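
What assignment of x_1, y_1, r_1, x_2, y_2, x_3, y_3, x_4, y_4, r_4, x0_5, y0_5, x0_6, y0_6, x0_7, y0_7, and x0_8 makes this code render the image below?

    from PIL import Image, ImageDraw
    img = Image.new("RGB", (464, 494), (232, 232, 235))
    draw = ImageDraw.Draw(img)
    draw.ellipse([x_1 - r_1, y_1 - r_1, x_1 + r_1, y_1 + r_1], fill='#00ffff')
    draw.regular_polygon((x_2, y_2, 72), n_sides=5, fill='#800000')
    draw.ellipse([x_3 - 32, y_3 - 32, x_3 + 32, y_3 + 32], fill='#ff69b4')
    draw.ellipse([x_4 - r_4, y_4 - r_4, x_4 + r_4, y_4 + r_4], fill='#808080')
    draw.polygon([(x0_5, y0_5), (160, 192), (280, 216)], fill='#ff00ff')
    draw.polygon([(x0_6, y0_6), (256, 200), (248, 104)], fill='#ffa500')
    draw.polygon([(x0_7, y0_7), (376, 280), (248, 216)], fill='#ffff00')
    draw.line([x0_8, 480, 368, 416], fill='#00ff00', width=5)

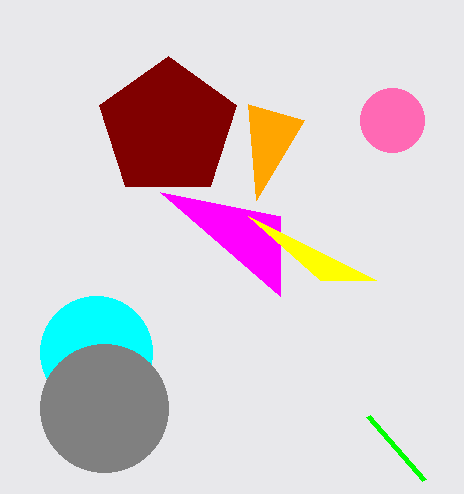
x_1 = 96; y_1 = 352; r_1 = 56; x_2 = 168; y_2 = 128; x_3 = 392; y_3 = 120; x_4 = 104; y_4 = 408; r_4 = 64; x0_5 = 280; y0_5 = 296; x0_6 = 304; y0_6 = 120; x0_7 = 320; y0_7 = 280; x0_8 = 424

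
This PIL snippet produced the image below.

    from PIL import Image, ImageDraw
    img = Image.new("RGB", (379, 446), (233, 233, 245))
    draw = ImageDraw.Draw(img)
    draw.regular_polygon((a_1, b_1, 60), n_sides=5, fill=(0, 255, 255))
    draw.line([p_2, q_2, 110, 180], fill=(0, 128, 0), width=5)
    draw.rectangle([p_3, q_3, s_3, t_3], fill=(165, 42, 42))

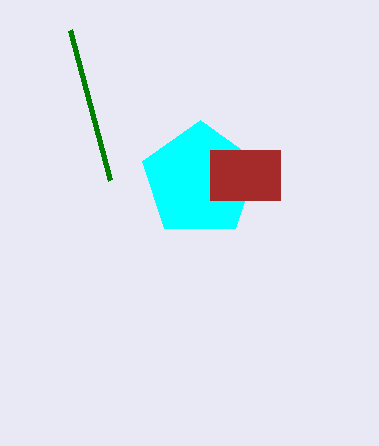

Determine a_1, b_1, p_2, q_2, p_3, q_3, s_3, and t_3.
a_1 = 200, b_1 = 180, p_2 = 70, q_2 = 30, p_3 = 210, q_3 = 150, s_3 = 280, t_3 = 200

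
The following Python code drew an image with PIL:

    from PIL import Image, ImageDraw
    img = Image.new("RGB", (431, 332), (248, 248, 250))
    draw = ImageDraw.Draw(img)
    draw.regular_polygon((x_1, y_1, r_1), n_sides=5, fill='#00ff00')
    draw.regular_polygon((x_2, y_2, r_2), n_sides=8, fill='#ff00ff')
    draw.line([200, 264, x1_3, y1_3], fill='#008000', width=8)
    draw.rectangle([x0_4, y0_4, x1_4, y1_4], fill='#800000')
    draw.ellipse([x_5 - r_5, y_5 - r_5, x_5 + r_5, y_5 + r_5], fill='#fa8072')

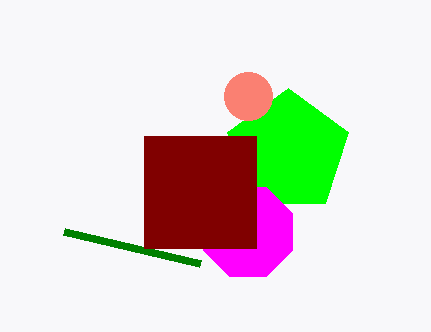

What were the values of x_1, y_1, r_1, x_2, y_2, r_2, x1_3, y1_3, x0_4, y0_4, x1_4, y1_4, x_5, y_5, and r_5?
x_1 = 288
y_1 = 152
r_1 = 64
x_2 = 248
y_2 = 232
r_2 = 48
x1_3 = 64
y1_3 = 232
x0_4 = 144
y0_4 = 136
x1_4 = 256
y1_4 = 248
x_5 = 248
y_5 = 96
r_5 = 24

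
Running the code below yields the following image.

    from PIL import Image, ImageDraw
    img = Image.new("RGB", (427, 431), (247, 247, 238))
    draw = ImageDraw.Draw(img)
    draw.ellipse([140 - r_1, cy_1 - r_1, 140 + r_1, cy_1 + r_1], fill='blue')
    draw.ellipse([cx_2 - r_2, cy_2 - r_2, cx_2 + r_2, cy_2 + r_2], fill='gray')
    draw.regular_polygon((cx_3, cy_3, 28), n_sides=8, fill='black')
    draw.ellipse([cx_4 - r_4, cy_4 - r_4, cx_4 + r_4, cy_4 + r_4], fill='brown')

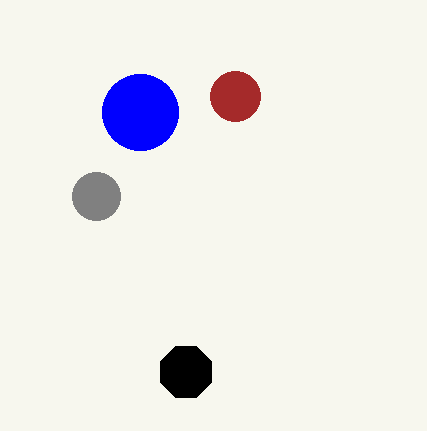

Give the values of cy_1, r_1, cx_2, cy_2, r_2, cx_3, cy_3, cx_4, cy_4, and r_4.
cy_1 = 112
r_1 = 38
cx_2 = 96
cy_2 = 196
r_2 = 24
cx_3 = 186
cy_3 = 372
cx_4 = 235
cy_4 = 96
r_4 = 25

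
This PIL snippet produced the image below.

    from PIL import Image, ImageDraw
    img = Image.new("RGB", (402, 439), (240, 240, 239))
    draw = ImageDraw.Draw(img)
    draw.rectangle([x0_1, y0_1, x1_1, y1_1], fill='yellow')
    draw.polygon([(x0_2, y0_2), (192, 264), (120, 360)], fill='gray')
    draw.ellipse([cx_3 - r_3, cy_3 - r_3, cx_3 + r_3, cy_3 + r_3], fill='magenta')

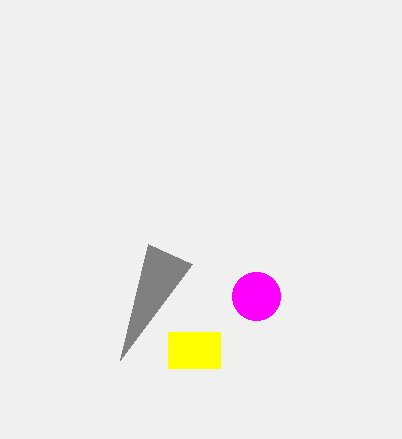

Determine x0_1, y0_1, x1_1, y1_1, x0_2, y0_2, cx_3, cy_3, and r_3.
x0_1 = 168; y0_1 = 332; x1_1 = 220; y1_1 = 368; x0_2 = 148; y0_2 = 244; cx_3 = 256; cy_3 = 296; r_3 = 24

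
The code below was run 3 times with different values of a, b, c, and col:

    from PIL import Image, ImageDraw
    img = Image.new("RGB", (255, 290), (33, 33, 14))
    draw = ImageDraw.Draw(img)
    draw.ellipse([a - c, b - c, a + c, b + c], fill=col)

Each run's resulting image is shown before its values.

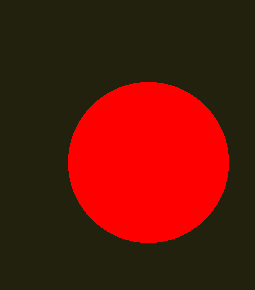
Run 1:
a = 148
b = 162
c = 80
col = 'red'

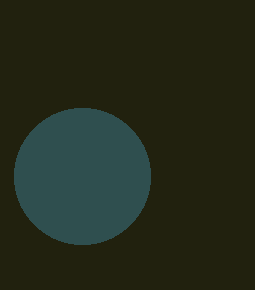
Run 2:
a = 82
b = 176
c = 68
col = 'darkslategray'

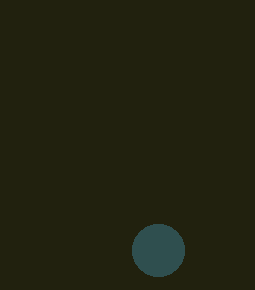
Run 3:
a = 158
b = 250
c = 26
col = 'darkslategray'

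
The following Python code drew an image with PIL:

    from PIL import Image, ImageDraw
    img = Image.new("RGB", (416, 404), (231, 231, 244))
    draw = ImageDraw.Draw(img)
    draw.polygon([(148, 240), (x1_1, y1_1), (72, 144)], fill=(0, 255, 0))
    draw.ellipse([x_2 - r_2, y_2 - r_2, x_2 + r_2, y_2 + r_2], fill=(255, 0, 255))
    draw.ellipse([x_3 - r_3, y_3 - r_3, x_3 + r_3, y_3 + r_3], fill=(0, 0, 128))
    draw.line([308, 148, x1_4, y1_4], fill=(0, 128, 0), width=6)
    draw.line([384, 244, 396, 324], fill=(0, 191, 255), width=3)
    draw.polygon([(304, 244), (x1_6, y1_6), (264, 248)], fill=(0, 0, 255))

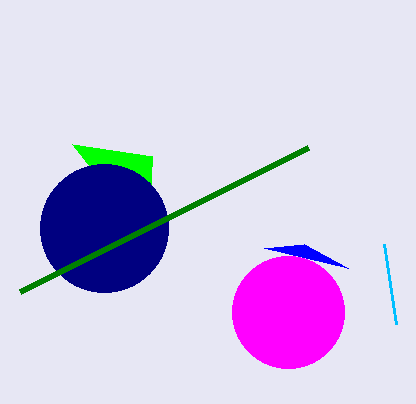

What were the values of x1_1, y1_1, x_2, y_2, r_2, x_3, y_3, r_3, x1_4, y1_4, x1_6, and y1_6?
x1_1 = 152, y1_1 = 156, x_2 = 288, y_2 = 312, r_2 = 56, x_3 = 104, y_3 = 228, r_3 = 64, x1_4 = 20, y1_4 = 292, x1_6 = 348, y1_6 = 268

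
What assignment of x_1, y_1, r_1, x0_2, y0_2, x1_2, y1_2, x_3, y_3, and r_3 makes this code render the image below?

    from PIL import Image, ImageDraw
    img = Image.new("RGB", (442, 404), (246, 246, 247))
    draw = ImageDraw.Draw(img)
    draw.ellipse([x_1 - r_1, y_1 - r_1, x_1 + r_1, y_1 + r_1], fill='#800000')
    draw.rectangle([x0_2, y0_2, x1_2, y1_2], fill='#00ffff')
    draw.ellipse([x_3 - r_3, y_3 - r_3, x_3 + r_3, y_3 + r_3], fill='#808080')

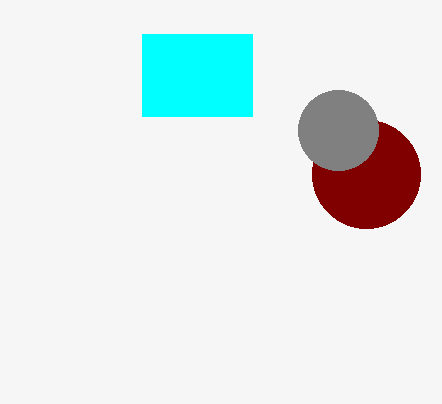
x_1 = 366
y_1 = 174
r_1 = 54
x0_2 = 142
y0_2 = 34
x1_2 = 252
y1_2 = 116
x_3 = 338
y_3 = 130
r_3 = 40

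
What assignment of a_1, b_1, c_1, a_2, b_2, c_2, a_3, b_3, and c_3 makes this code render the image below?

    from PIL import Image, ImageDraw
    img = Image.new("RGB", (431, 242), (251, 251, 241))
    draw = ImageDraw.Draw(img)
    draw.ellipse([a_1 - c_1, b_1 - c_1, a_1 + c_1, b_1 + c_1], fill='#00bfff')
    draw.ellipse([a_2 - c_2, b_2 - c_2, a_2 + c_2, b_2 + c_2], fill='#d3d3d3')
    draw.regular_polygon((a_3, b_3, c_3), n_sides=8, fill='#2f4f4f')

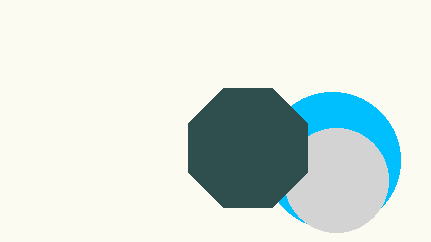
a_1 = 332; b_1 = 160; c_1 = 68; a_2 = 336; b_2 = 180; c_2 = 52; a_3 = 248; b_3 = 148; c_3 = 64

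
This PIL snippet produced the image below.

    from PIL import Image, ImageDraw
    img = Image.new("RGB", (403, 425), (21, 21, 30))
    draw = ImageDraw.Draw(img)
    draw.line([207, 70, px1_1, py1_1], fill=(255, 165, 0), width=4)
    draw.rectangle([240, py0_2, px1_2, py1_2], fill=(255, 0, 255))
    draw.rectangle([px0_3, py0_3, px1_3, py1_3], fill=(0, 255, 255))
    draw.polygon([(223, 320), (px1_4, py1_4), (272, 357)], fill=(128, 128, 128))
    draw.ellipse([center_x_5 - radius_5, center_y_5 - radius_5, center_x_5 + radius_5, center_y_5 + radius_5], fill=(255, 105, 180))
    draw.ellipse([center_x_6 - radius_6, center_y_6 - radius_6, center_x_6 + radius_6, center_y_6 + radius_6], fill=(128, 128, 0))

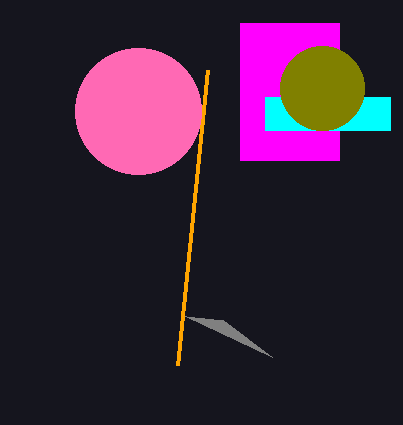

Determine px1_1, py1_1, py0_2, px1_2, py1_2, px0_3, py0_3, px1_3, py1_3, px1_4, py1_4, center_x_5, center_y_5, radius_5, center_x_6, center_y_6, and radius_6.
px1_1 = 177, py1_1 = 365, py0_2 = 23, px1_2 = 339, py1_2 = 160, px0_3 = 265, py0_3 = 97, px1_3 = 390, py1_3 = 130, px1_4 = 185, py1_4 = 316, center_x_5 = 138, center_y_5 = 111, radius_5 = 63, center_x_6 = 322, center_y_6 = 88, radius_6 = 42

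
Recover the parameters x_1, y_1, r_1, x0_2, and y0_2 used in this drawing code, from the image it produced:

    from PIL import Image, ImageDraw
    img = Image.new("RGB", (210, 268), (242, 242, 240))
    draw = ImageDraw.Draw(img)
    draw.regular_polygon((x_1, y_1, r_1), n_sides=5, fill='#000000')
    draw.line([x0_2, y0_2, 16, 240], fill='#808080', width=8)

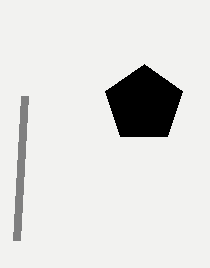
x_1 = 144
y_1 = 104
r_1 = 40
x0_2 = 24
y0_2 = 96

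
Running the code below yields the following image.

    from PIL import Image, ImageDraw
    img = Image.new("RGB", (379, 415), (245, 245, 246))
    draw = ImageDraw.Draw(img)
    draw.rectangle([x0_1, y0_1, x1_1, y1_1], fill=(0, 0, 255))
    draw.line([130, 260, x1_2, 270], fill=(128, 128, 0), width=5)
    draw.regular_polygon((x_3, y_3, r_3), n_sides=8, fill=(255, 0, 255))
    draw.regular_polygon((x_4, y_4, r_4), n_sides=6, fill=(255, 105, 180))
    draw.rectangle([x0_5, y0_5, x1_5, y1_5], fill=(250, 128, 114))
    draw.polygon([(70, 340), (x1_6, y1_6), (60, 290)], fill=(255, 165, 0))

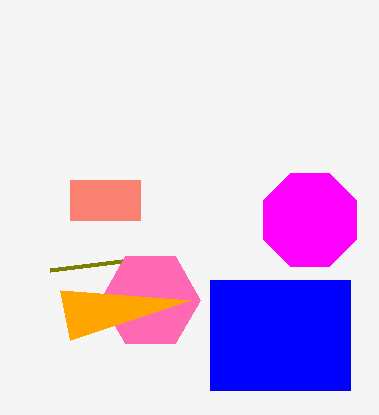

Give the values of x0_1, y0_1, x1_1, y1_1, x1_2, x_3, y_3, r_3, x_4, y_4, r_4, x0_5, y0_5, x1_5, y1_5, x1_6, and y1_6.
x0_1 = 210, y0_1 = 280, x1_1 = 350, y1_1 = 390, x1_2 = 50, x_3 = 310, y_3 = 220, r_3 = 50, x_4 = 150, y_4 = 300, r_4 = 50, x0_5 = 70, y0_5 = 180, x1_5 = 140, y1_5 = 220, x1_6 = 190, y1_6 = 300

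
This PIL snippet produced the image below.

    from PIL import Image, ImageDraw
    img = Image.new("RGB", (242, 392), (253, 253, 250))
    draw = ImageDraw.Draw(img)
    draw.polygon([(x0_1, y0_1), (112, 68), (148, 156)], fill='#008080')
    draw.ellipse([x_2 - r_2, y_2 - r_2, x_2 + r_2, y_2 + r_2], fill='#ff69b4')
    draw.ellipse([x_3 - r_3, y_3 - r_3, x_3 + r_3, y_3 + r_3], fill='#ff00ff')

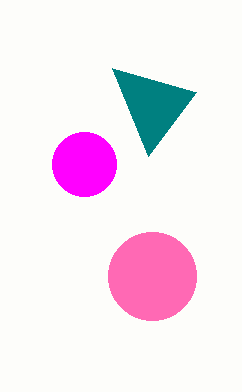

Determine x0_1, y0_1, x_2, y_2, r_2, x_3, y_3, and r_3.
x0_1 = 196
y0_1 = 92
x_2 = 152
y_2 = 276
r_2 = 44
x_3 = 84
y_3 = 164
r_3 = 32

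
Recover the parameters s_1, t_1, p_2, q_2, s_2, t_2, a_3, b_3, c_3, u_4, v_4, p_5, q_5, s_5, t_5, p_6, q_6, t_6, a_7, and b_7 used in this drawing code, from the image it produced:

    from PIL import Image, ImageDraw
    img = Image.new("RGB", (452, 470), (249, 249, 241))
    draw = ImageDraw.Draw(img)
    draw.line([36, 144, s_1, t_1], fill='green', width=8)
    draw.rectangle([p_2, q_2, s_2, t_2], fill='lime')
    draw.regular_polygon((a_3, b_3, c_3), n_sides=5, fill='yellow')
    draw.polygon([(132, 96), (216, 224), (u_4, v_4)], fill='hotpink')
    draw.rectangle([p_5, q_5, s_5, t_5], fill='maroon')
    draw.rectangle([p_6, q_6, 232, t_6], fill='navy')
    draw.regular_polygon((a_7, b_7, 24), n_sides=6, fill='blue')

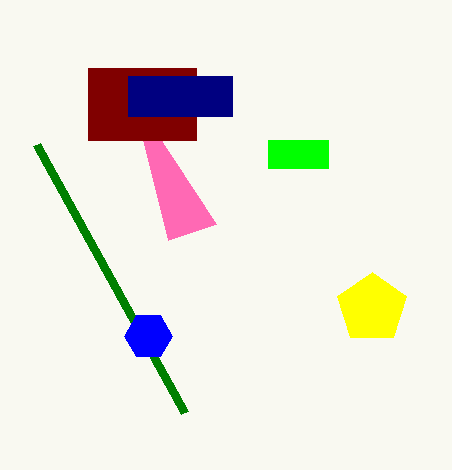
s_1 = 184, t_1 = 412, p_2 = 268, q_2 = 140, s_2 = 328, t_2 = 168, a_3 = 372, b_3 = 308, c_3 = 36, u_4 = 168, v_4 = 240, p_5 = 88, q_5 = 68, s_5 = 196, t_5 = 140, p_6 = 128, q_6 = 76, t_6 = 116, a_7 = 148, b_7 = 336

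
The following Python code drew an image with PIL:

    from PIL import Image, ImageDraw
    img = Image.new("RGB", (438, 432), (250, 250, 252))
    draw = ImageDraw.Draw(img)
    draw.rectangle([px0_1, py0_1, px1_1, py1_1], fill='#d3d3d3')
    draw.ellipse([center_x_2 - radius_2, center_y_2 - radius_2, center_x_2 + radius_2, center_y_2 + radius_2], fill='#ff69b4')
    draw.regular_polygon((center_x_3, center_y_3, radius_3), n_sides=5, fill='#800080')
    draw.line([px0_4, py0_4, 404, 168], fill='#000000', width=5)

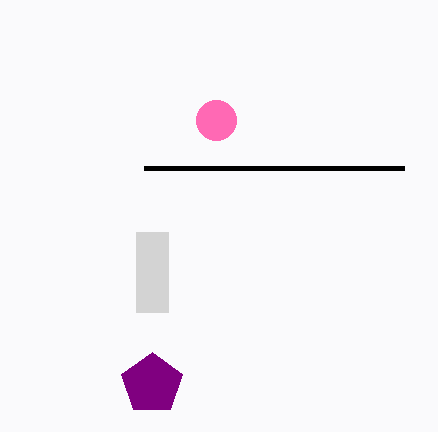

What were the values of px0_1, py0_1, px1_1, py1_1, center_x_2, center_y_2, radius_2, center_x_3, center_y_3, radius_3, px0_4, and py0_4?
px0_1 = 136
py0_1 = 232
px1_1 = 168
py1_1 = 312
center_x_2 = 216
center_y_2 = 120
radius_2 = 20
center_x_3 = 152
center_y_3 = 384
radius_3 = 32
px0_4 = 144
py0_4 = 168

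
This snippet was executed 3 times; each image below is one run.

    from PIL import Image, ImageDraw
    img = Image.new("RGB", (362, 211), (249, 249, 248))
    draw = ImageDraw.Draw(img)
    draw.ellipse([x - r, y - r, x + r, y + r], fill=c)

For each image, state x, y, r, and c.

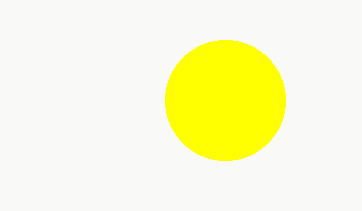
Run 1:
x = 225, y = 100, r = 60, c = 'yellow'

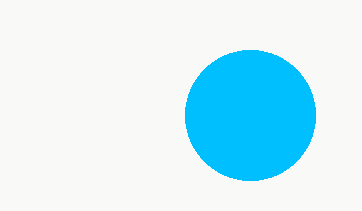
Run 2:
x = 250, y = 115, r = 65, c = 'deepskyblue'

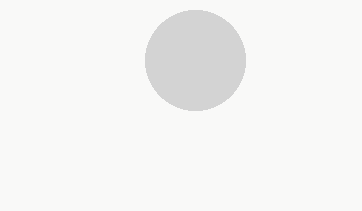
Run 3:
x = 195
y = 60
r = 50
c = 'lightgray'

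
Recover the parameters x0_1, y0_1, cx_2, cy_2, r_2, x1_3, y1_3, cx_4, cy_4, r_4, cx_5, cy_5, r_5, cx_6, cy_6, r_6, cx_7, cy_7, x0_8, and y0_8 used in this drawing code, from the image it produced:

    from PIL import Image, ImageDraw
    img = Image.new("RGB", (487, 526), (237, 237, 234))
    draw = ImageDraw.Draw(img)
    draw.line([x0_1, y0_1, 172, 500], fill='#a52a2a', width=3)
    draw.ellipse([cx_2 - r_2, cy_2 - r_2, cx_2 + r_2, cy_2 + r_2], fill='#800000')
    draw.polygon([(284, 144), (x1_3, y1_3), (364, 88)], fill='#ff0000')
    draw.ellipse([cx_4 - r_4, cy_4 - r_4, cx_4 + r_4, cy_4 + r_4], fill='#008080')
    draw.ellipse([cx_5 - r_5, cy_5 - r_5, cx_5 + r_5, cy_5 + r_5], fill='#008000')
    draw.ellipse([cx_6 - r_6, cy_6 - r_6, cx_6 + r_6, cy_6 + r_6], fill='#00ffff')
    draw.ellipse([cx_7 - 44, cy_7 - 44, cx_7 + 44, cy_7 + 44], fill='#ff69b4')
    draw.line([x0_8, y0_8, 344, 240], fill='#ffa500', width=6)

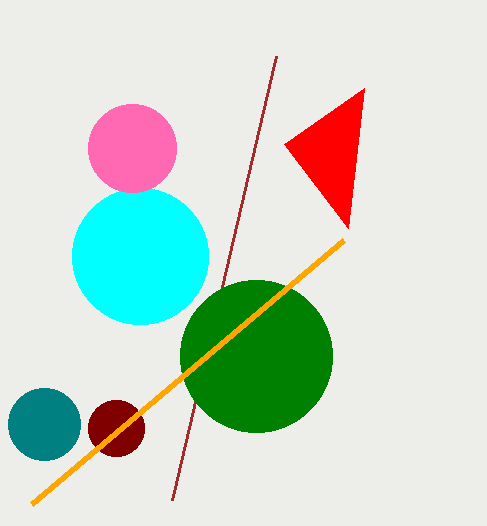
x0_1 = 276; y0_1 = 56; cx_2 = 116; cy_2 = 428; r_2 = 28; x1_3 = 348; y1_3 = 228; cx_4 = 44; cy_4 = 424; r_4 = 36; cx_5 = 256; cy_5 = 356; r_5 = 76; cx_6 = 140; cy_6 = 256; r_6 = 68; cx_7 = 132; cy_7 = 148; x0_8 = 32; y0_8 = 504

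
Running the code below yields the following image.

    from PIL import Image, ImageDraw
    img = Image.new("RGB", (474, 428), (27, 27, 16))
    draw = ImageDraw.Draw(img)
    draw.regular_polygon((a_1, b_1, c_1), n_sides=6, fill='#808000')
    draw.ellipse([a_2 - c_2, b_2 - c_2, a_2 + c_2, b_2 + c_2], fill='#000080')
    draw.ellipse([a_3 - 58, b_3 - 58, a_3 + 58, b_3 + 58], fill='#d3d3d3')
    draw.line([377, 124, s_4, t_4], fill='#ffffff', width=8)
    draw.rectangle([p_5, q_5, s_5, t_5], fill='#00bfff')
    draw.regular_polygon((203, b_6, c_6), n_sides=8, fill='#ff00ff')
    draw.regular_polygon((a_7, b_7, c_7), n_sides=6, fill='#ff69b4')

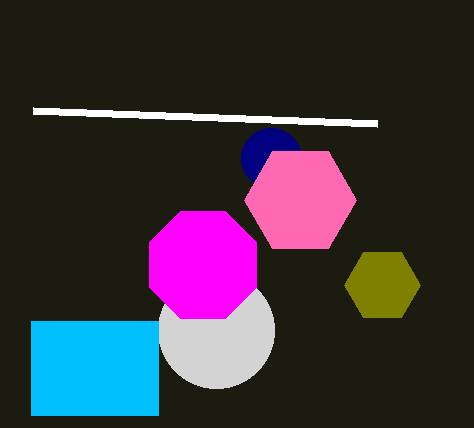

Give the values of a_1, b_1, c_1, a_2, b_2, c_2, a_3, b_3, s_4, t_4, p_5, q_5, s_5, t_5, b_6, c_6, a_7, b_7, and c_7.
a_1 = 382; b_1 = 285; c_1 = 38; a_2 = 271; b_2 = 158; c_2 = 30; a_3 = 216; b_3 = 330; s_4 = 33; t_4 = 111; p_5 = 31; q_5 = 321; s_5 = 158; t_5 = 415; b_6 = 265; c_6 = 58; a_7 = 300; b_7 = 200; c_7 = 56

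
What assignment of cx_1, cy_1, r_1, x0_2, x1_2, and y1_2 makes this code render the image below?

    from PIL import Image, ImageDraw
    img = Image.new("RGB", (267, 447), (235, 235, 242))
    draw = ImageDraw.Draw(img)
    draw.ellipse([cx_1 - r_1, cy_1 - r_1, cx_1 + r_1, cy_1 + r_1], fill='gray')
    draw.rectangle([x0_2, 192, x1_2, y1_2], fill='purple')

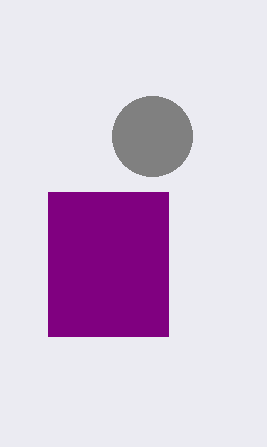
cx_1 = 152; cy_1 = 136; r_1 = 40; x0_2 = 48; x1_2 = 168; y1_2 = 336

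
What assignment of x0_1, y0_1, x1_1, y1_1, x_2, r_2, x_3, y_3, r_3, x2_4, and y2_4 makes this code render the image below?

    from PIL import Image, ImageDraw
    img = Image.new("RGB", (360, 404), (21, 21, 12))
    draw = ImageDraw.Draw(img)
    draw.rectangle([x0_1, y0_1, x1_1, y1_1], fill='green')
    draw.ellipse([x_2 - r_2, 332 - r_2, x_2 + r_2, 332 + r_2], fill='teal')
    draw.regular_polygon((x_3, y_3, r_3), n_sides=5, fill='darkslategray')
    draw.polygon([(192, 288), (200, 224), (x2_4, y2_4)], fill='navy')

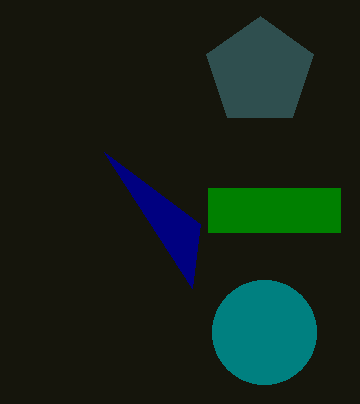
x0_1 = 208
y0_1 = 188
x1_1 = 340
y1_1 = 232
x_2 = 264
r_2 = 52
x_3 = 260
y_3 = 72
r_3 = 56
x2_4 = 104
y2_4 = 152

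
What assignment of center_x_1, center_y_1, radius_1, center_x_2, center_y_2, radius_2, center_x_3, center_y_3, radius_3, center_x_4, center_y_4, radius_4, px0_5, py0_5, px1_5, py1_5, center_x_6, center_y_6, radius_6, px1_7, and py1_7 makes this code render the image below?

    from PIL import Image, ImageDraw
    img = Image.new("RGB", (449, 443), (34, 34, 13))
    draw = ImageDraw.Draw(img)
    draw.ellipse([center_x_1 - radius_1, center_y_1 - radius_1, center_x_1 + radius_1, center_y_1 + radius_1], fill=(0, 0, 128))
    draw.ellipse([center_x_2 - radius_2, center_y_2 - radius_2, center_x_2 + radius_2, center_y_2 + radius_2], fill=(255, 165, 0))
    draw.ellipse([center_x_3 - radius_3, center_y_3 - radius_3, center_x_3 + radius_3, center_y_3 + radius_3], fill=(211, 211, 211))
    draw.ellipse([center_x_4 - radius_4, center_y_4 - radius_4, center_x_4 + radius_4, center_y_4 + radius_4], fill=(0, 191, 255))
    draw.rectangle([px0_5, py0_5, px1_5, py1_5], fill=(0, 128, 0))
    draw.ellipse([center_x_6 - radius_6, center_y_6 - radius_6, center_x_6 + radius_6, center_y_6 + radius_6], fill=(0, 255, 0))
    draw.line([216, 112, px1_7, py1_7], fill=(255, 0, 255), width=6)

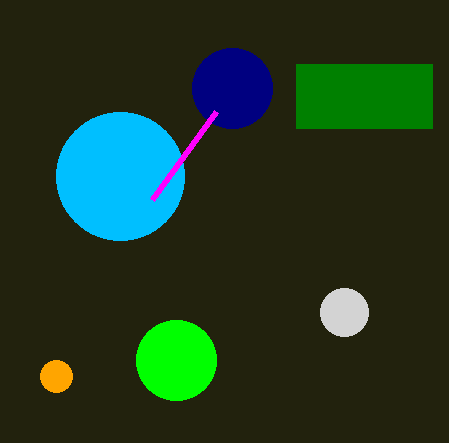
center_x_1 = 232; center_y_1 = 88; radius_1 = 40; center_x_2 = 56; center_y_2 = 376; radius_2 = 16; center_x_3 = 344; center_y_3 = 312; radius_3 = 24; center_x_4 = 120; center_y_4 = 176; radius_4 = 64; px0_5 = 296; py0_5 = 64; px1_5 = 432; py1_5 = 128; center_x_6 = 176; center_y_6 = 360; radius_6 = 40; px1_7 = 152; py1_7 = 200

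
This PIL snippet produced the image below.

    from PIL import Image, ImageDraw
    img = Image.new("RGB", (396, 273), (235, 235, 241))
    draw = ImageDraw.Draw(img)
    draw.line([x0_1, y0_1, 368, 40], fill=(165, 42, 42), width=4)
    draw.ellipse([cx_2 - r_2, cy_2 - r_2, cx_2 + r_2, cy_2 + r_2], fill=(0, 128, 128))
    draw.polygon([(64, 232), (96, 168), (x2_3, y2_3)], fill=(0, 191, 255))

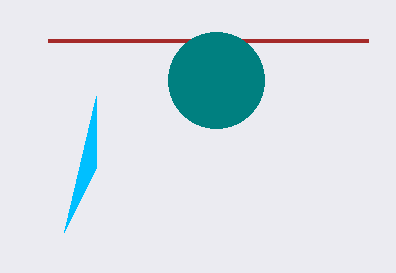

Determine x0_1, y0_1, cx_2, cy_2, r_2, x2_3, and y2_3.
x0_1 = 48; y0_1 = 40; cx_2 = 216; cy_2 = 80; r_2 = 48; x2_3 = 96; y2_3 = 96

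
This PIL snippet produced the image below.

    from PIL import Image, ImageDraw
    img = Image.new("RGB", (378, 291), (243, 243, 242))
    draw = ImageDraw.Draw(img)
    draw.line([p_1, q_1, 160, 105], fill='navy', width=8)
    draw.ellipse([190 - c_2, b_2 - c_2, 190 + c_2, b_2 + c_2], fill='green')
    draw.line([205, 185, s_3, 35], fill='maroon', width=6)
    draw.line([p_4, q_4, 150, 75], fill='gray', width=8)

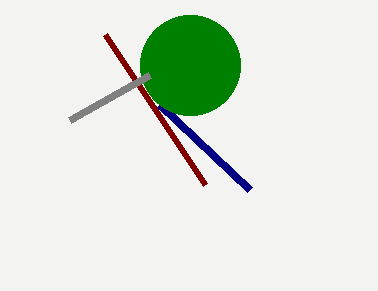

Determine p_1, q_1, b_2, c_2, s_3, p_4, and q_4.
p_1 = 250
q_1 = 190
b_2 = 65
c_2 = 50
s_3 = 105
p_4 = 70
q_4 = 120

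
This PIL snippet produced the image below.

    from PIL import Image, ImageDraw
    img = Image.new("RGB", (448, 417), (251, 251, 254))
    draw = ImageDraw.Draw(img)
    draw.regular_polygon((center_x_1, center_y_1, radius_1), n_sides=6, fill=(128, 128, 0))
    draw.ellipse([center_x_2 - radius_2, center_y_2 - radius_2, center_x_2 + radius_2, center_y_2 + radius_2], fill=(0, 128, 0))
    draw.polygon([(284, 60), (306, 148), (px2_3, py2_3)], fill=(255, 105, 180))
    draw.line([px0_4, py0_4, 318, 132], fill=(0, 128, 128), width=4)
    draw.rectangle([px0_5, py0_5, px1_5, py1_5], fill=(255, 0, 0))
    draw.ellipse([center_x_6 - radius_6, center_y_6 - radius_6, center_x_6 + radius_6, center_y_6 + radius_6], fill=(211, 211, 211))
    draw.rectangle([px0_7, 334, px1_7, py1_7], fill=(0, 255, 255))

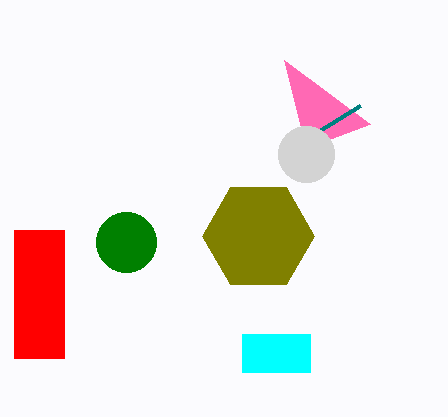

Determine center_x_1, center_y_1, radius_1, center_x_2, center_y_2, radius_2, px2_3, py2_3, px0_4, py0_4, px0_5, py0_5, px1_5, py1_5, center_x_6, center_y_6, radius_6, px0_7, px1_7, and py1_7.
center_x_1 = 258
center_y_1 = 236
radius_1 = 56
center_x_2 = 126
center_y_2 = 242
radius_2 = 30
px2_3 = 370
py2_3 = 124
px0_4 = 360
py0_4 = 106
px0_5 = 14
py0_5 = 230
px1_5 = 64
py1_5 = 358
center_x_6 = 306
center_y_6 = 154
radius_6 = 28
px0_7 = 242
px1_7 = 310
py1_7 = 372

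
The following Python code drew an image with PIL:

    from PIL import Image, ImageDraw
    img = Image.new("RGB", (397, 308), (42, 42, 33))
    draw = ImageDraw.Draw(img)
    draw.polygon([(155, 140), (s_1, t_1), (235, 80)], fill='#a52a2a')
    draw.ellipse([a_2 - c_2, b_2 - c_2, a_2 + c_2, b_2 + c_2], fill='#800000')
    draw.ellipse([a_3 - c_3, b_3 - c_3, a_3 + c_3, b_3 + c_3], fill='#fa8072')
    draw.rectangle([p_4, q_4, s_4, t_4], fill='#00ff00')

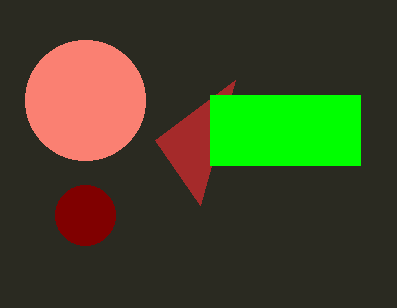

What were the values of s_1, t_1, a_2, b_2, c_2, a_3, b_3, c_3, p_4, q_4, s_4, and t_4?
s_1 = 200
t_1 = 205
a_2 = 85
b_2 = 215
c_2 = 30
a_3 = 85
b_3 = 100
c_3 = 60
p_4 = 210
q_4 = 95
s_4 = 360
t_4 = 165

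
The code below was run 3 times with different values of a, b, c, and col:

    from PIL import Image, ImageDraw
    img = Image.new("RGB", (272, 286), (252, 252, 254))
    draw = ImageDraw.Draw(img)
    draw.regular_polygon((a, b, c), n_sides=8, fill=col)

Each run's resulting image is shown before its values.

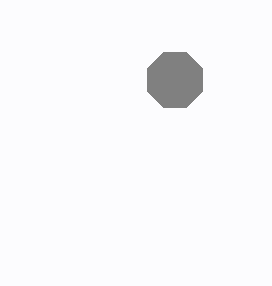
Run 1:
a = 175
b = 80
c = 30
col = 'gray'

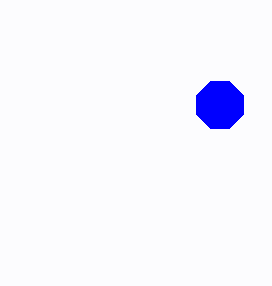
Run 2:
a = 220, b = 105, c = 25, col = 'blue'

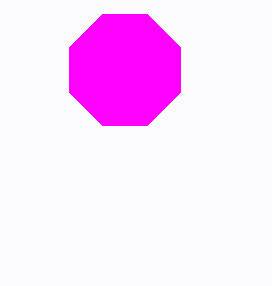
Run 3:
a = 125, b = 70, c = 60, col = 'magenta'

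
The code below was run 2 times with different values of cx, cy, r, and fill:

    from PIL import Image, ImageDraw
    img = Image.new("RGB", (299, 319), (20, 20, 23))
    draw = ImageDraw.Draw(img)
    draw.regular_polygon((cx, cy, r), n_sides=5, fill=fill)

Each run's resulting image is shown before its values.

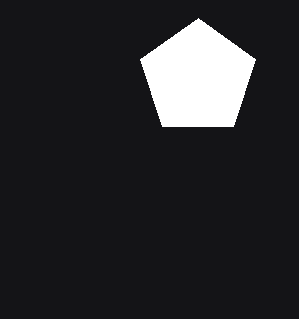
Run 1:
cx = 198
cy = 78
r = 60
fill = 'white'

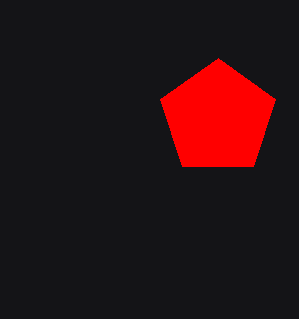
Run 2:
cx = 218, cy = 118, r = 60, fill = 'red'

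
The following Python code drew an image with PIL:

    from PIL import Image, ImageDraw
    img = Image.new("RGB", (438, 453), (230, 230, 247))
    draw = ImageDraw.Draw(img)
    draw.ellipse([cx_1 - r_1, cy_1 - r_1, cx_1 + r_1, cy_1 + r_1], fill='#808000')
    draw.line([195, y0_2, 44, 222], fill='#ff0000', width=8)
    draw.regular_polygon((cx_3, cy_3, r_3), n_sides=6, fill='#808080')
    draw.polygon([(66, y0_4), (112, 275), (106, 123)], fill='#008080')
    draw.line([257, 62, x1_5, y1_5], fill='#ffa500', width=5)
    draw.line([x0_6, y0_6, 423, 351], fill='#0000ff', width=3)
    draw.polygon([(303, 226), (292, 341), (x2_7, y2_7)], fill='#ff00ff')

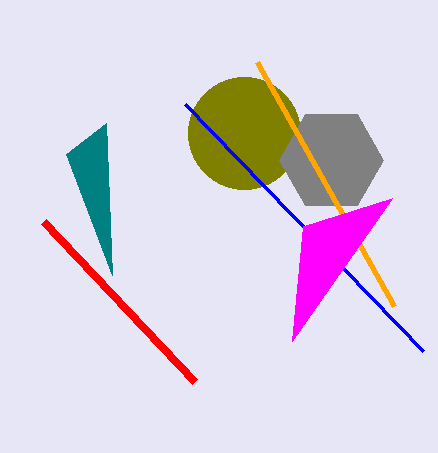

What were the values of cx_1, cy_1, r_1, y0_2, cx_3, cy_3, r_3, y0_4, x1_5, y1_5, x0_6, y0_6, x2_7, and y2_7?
cx_1 = 244; cy_1 = 133; r_1 = 56; y0_2 = 382; cx_3 = 331; cy_3 = 160; r_3 = 52; y0_4 = 154; x1_5 = 394; y1_5 = 306; x0_6 = 185; y0_6 = 104; x2_7 = 392; y2_7 = 198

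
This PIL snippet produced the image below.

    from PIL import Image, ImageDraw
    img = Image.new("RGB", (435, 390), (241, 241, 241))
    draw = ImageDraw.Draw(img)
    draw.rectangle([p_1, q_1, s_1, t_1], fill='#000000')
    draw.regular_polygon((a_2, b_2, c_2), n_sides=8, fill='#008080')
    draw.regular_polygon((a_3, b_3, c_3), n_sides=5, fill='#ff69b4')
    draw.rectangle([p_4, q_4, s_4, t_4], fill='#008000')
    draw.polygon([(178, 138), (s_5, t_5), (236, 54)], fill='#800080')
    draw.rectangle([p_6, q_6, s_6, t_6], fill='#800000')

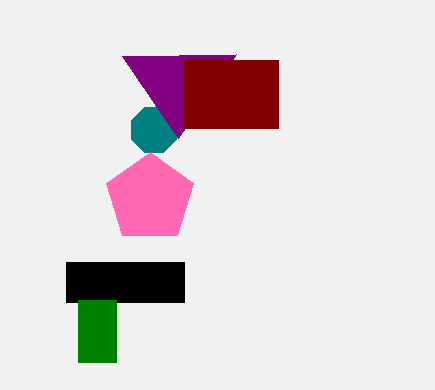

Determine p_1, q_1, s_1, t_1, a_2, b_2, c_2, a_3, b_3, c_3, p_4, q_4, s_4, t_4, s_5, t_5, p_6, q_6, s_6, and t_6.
p_1 = 66
q_1 = 262
s_1 = 184
t_1 = 302
a_2 = 154
b_2 = 130
c_2 = 24
a_3 = 150
b_3 = 198
c_3 = 46
p_4 = 78
q_4 = 300
s_4 = 116
t_4 = 362
s_5 = 122
t_5 = 56
p_6 = 184
q_6 = 60
s_6 = 278
t_6 = 128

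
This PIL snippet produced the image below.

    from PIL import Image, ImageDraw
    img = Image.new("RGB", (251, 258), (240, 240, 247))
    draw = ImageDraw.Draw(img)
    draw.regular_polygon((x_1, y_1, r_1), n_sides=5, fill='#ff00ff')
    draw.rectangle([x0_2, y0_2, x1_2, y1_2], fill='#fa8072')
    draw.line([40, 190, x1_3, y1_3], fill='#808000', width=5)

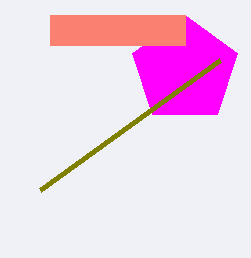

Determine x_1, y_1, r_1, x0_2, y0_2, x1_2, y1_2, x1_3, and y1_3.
x_1 = 185, y_1 = 70, r_1 = 55, x0_2 = 50, y0_2 = 15, x1_2 = 185, y1_2 = 45, x1_3 = 220, y1_3 = 60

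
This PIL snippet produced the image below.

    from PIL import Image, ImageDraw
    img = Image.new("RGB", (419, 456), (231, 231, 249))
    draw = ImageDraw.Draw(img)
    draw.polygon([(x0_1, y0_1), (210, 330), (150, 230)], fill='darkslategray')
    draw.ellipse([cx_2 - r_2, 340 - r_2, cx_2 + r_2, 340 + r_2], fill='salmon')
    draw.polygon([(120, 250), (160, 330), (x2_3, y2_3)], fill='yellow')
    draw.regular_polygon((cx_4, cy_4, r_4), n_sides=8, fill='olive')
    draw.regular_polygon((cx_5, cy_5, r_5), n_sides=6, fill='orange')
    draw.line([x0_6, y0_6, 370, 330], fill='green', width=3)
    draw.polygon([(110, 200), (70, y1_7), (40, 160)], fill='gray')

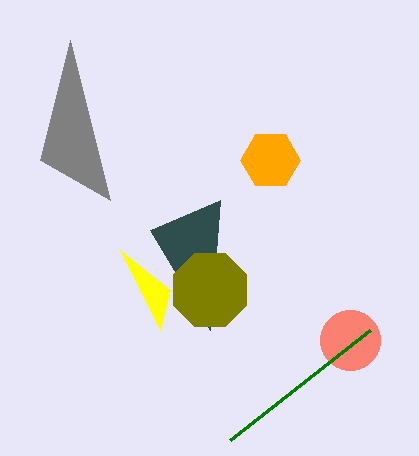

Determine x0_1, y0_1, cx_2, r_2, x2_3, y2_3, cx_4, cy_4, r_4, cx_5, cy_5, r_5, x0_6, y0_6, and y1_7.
x0_1 = 220; y0_1 = 200; cx_2 = 350; r_2 = 30; x2_3 = 170; y2_3 = 290; cx_4 = 210; cy_4 = 290; r_4 = 40; cx_5 = 270; cy_5 = 160; r_5 = 30; x0_6 = 230; y0_6 = 440; y1_7 = 40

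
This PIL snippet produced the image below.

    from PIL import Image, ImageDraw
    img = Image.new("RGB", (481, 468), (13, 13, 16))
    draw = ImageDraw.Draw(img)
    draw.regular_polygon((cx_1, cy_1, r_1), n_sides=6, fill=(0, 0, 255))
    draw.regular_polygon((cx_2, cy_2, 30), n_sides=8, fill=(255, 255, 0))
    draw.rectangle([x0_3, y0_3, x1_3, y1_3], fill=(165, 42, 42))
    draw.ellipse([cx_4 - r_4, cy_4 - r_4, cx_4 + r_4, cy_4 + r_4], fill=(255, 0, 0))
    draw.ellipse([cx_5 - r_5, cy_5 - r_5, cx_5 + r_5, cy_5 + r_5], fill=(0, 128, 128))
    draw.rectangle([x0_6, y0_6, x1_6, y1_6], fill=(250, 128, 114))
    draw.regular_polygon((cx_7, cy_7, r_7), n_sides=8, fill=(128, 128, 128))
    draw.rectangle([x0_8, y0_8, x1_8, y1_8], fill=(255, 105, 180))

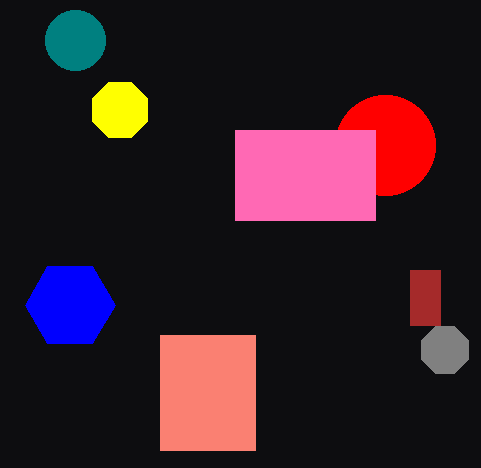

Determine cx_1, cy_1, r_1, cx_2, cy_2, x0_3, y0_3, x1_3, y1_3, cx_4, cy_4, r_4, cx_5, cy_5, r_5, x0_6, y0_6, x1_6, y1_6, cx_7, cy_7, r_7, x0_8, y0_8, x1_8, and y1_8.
cx_1 = 70
cy_1 = 305
r_1 = 45
cx_2 = 120
cy_2 = 110
x0_3 = 410
y0_3 = 270
x1_3 = 440
y1_3 = 325
cx_4 = 385
cy_4 = 145
r_4 = 50
cx_5 = 75
cy_5 = 40
r_5 = 30
x0_6 = 160
y0_6 = 335
x1_6 = 255
y1_6 = 450
cx_7 = 445
cy_7 = 350
r_7 = 25
x0_8 = 235
y0_8 = 130
x1_8 = 375
y1_8 = 220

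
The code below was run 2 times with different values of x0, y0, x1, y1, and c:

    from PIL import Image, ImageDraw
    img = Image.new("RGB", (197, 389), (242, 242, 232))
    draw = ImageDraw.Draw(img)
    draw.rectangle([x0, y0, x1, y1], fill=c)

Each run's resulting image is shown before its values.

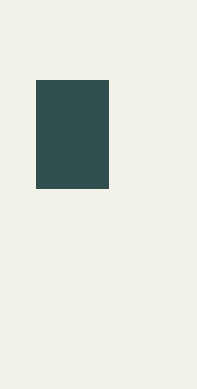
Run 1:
x0 = 36; y0 = 80; x1 = 108; y1 = 188; c = 'darkslategray'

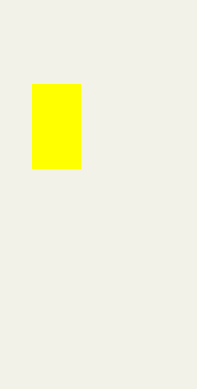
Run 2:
x0 = 32, y0 = 84, x1 = 80, y1 = 168, c = 'yellow'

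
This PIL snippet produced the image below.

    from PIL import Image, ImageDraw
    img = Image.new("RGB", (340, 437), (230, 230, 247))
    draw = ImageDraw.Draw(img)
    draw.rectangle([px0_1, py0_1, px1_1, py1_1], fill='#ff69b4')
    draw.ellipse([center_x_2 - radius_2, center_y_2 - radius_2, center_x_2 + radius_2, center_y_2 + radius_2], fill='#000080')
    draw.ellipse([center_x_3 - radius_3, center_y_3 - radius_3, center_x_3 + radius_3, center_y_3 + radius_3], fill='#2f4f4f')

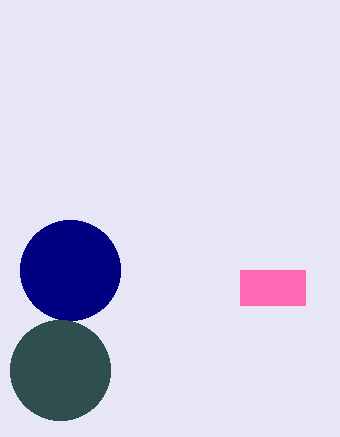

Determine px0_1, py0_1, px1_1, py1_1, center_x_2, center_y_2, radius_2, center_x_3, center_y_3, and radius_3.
px0_1 = 240; py0_1 = 270; px1_1 = 305; py1_1 = 305; center_x_2 = 70; center_y_2 = 270; radius_2 = 50; center_x_3 = 60; center_y_3 = 370; radius_3 = 50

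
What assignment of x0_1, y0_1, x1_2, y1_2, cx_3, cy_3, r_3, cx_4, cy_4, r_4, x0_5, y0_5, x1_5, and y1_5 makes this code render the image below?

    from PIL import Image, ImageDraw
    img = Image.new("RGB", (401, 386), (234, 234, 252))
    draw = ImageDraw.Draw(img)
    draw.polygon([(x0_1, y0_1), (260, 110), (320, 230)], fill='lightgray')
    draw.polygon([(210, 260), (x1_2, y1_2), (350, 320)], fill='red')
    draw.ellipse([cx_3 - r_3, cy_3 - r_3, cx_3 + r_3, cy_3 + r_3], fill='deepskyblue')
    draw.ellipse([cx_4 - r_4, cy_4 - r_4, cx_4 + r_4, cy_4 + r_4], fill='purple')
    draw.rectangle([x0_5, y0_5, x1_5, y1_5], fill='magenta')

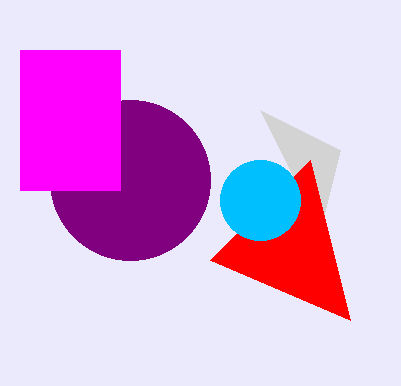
x0_1 = 340
y0_1 = 150
x1_2 = 310
y1_2 = 160
cx_3 = 260
cy_3 = 200
r_3 = 40
cx_4 = 130
cy_4 = 180
r_4 = 80
x0_5 = 20
y0_5 = 50
x1_5 = 120
y1_5 = 190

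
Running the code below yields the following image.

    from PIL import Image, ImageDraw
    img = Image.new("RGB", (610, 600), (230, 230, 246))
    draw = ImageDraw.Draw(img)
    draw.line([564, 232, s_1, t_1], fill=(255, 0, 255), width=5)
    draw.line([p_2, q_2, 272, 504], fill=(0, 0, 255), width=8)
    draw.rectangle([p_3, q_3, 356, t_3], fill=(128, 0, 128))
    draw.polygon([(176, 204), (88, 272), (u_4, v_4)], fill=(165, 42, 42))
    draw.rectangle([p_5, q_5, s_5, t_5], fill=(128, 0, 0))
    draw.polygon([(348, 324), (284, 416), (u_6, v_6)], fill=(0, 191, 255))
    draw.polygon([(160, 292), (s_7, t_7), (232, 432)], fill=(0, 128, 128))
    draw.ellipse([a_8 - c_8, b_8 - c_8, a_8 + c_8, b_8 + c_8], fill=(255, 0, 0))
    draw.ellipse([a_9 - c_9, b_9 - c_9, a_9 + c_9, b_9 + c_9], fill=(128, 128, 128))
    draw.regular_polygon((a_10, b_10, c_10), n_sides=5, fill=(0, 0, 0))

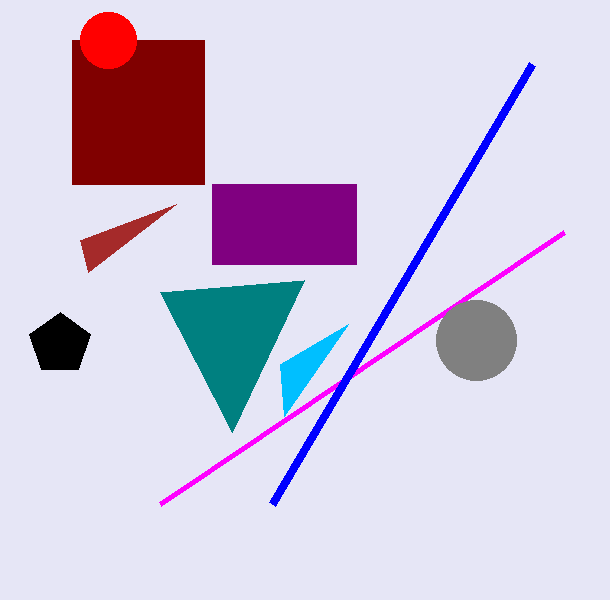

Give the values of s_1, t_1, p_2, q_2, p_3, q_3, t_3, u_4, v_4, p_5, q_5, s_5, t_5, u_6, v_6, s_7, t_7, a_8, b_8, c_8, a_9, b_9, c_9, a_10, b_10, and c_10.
s_1 = 160, t_1 = 504, p_2 = 532, q_2 = 64, p_3 = 212, q_3 = 184, t_3 = 264, u_4 = 80, v_4 = 240, p_5 = 72, q_5 = 40, s_5 = 204, t_5 = 184, u_6 = 280, v_6 = 364, s_7 = 304, t_7 = 280, a_8 = 108, b_8 = 40, c_8 = 28, a_9 = 476, b_9 = 340, c_9 = 40, a_10 = 60, b_10 = 344, c_10 = 32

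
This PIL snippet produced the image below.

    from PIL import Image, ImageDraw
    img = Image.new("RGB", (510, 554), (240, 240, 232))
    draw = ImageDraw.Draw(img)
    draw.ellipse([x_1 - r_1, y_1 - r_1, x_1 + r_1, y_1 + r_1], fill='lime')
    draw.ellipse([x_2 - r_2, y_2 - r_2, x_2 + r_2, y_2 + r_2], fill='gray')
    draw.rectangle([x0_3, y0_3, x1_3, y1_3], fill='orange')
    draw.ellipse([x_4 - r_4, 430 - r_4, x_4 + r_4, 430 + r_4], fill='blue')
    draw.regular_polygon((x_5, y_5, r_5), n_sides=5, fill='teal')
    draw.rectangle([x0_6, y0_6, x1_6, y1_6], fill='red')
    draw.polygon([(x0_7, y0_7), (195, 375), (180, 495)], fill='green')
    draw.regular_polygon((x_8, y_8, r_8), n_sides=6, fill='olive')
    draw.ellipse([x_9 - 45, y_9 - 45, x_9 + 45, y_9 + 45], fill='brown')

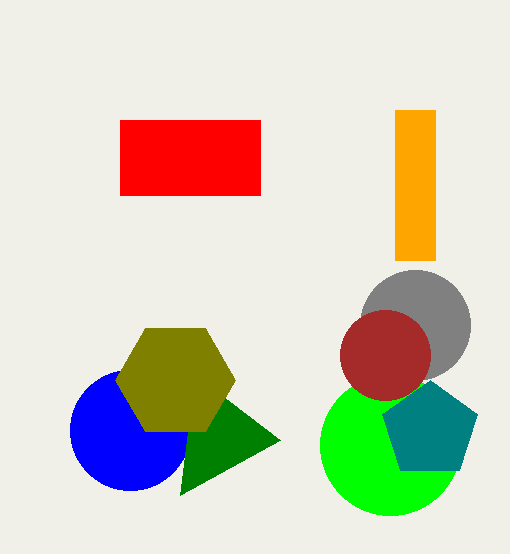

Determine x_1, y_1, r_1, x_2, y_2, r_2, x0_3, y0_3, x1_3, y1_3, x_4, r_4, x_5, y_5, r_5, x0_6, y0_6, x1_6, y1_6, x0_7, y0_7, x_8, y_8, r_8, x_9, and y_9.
x_1 = 390; y_1 = 445; r_1 = 70; x_2 = 415; y_2 = 325; r_2 = 55; x0_3 = 395; y0_3 = 110; x1_3 = 435; y1_3 = 260; x_4 = 130; r_4 = 60; x_5 = 430; y_5 = 430; r_5 = 50; x0_6 = 120; y0_6 = 120; x1_6 = 260; y1_6 = 195; x0_7 = 280; y0_7 = 440; x_8 = 175; y_8 = 380; r_8 = 60; x_9 = 385; y_9 = 355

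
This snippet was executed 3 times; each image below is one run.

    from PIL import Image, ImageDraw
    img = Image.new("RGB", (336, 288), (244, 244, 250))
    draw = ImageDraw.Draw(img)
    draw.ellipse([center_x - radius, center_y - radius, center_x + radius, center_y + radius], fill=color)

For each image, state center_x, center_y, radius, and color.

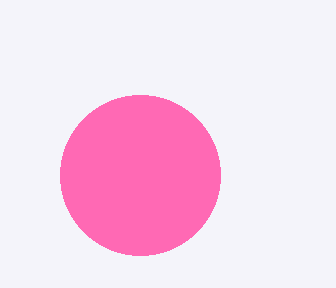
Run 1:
center_x = 140; center_y = 175; radius = 80; color = 'hotpink'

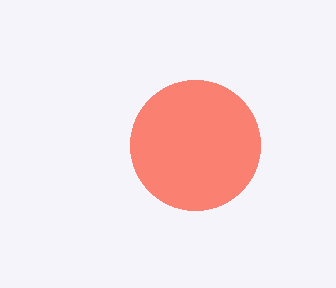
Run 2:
center_x = 195
center_y = 145
radius = 65
color = 'salmon'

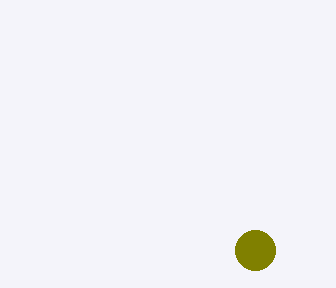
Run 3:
center_x = 255, center_y = 250, radius = 20, color = 'olive'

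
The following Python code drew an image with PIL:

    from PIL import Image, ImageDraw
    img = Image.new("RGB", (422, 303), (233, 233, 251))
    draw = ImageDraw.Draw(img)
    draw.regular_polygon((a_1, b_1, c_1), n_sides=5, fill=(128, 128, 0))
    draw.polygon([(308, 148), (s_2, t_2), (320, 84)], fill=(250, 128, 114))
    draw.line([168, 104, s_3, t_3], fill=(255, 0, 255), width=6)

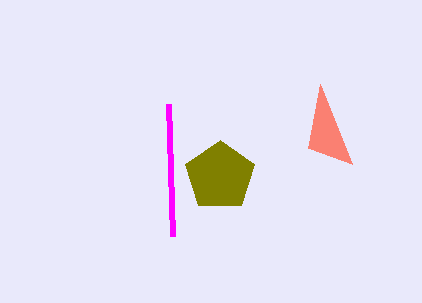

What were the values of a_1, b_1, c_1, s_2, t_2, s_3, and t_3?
a_1 = 220, b_1 = 176, c_1 = 36, s_2 = 352, t_2 = 164, s_3 = 172, t_3 = 236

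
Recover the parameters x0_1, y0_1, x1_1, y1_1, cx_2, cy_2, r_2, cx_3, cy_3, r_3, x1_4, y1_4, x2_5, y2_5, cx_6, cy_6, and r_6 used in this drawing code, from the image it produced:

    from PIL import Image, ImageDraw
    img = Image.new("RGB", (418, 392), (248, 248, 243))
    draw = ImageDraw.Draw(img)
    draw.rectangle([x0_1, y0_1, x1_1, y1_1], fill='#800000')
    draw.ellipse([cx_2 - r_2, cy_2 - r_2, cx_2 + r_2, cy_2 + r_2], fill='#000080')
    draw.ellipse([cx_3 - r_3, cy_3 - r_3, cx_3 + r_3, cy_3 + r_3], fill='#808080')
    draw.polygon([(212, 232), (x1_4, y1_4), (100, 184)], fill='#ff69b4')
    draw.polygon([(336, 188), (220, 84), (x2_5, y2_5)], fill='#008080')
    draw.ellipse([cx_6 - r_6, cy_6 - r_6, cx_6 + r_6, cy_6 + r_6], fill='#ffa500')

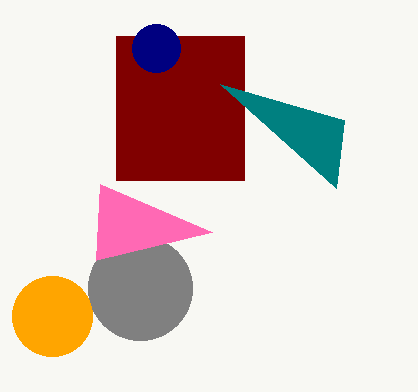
x0_1 = 116
y0_1 = 36
x1_1 = 244
y1_1 = 180
cx_2 = 156
cy_2 = 48
r_2 = 24
cx_3 = 140
cy_3 = 288
r_3 = 52
x1_4 = 96
y1_4 = 260
x2_5 = 344
y2_5 = 120
cx_6 = 52
cy_6 = 316
r_6 = 40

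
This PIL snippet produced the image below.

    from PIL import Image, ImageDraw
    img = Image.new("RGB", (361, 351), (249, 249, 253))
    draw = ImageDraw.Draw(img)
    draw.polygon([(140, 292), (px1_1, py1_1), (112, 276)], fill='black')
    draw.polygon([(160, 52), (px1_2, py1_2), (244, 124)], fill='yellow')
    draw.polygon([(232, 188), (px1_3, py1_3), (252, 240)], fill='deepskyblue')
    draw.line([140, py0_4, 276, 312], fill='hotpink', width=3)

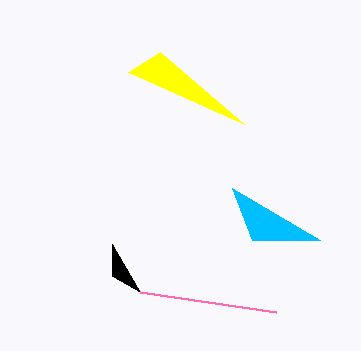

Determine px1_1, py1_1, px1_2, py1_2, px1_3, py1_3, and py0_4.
px1_1 = 112, py1_1 = 244, px1_2 = 128, py1_2 = 72, px1_3 = 320, py1_3 = 240, py0_4 = 292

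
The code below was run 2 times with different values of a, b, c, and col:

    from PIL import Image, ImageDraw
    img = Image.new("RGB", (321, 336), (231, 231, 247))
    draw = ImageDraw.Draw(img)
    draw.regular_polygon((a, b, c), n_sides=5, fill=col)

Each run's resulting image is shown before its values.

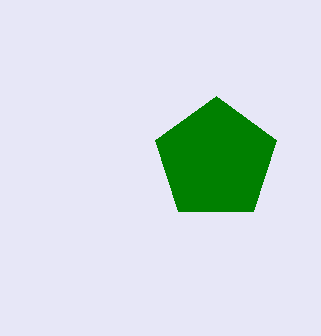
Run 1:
a = 216; b = 160; c = 64; col = 'green'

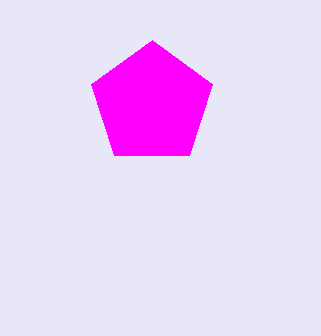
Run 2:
a = 152; b = 104; c = 64; col = 'magenta'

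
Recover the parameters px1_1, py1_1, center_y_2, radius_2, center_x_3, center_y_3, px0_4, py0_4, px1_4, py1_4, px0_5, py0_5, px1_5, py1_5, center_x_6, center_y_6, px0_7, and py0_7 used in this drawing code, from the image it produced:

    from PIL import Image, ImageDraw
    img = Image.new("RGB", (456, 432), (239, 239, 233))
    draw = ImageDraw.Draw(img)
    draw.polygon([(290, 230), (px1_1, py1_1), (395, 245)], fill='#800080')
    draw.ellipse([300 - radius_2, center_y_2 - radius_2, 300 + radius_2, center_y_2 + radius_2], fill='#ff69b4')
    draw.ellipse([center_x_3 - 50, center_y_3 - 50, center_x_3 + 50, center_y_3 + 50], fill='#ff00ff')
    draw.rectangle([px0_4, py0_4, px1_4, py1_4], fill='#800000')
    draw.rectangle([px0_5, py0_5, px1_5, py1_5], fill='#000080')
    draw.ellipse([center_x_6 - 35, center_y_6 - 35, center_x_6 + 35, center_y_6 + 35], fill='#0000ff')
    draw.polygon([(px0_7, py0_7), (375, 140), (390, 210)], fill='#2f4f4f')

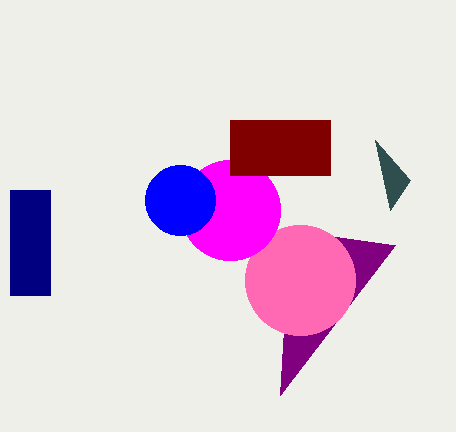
px1_1 = 280; py1_1 = 395; center_y_2 = 280; radius_2 = 55; center_x_3 = 230; center_y_3 = 210; px0_4 = 230; py0_4 = 120; px1_4 = 330; py1_4 = 175; px0_5 = 10; py0_5 = 190; px1_5 = 50; py1_5 = 295; center_x_6 = 180; center_y_6 = 200; px0_7 = 410; py0_7 = 180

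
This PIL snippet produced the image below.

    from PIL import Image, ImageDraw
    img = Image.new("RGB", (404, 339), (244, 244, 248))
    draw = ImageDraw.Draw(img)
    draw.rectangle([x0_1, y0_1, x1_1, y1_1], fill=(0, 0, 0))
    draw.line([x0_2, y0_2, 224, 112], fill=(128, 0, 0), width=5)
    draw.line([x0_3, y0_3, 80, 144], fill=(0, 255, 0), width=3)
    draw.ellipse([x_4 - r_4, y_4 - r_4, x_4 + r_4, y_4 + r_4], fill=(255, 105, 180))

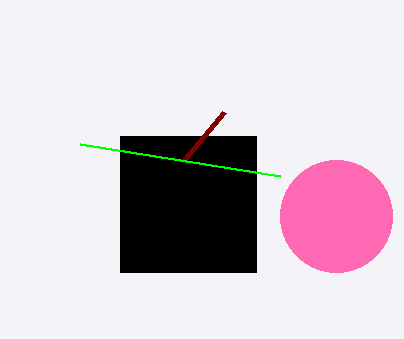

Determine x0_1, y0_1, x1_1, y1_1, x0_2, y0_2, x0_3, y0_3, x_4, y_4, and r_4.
x0_1 = 120, y0_1 = 136, x1_1 = 256, y1_1 = 272, x0_2 = 184, y0_2 = 160, x0_3 = 280, y0_3 = 176, x_4 = 336, y_4 = 216, r_4 = 56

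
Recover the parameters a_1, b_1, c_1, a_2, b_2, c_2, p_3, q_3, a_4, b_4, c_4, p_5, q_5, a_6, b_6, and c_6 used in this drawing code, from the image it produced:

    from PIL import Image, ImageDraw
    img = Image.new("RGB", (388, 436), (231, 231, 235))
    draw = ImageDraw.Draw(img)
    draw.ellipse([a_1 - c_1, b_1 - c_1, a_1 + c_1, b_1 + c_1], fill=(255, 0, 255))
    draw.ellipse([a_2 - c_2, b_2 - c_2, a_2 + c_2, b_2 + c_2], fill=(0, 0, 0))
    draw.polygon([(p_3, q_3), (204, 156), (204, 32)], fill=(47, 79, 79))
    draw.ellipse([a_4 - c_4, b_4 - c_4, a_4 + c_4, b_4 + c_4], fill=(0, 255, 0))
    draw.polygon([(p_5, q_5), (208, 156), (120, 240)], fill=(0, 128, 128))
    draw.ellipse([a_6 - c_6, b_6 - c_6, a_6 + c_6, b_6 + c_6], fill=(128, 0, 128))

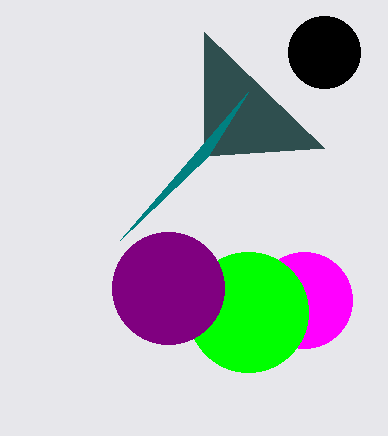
a_1 = 304, b_1 = 300, c_1 = 48, a_2 = 324, b_2 = 52, c_2 = 36, p_3 = 324, q_3 = 148, a_4 = 248, b_4 = 312, c_4 = 60, p_5 = 248, q_5 = 92, a_6 = 168, b_6 = 288, c_6 = 56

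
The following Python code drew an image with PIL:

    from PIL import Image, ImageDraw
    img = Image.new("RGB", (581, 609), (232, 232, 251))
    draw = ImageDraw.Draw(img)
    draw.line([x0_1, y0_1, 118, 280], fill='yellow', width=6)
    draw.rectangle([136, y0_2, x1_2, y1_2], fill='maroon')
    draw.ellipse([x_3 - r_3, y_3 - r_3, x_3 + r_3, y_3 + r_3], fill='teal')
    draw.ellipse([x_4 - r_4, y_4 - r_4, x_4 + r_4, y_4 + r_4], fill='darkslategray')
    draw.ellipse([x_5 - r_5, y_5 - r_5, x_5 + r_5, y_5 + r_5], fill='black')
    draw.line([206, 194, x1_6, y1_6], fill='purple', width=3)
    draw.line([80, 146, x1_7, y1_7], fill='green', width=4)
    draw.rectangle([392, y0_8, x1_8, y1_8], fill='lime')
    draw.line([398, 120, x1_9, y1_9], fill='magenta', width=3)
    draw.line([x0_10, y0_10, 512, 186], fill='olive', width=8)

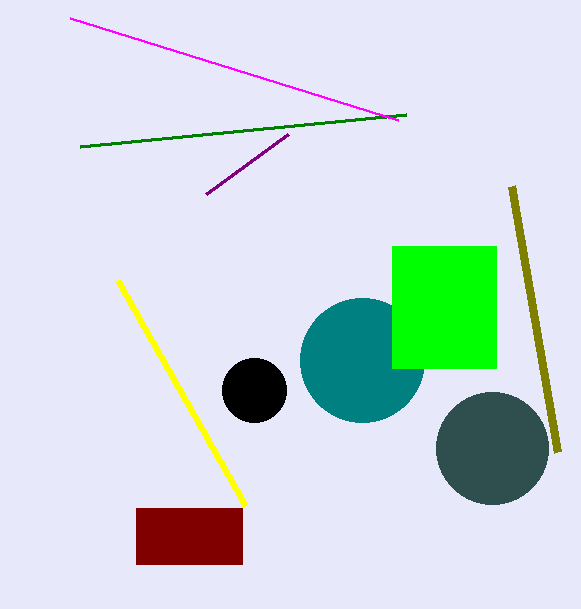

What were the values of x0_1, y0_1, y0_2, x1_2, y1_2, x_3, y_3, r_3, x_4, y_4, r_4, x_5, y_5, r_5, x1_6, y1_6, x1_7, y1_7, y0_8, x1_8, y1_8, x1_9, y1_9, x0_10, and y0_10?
x0_1 = 246, y0_1 = 506, y0_2 = 508, x1_2 = 242, y1_2 = 564, x_3 = 362, y_3 = 360, r_3 = 62, x_4 = 492, y_4 = 448, r_4 = 56, x_5 = 254, y_5 = 390, r_5 = 32, x1_6 = 288, y1_6 = 134, x1_7 = 406, y1_7 = 114, y0_8 = 246, x1_8 = 496, y1_8 = 368, x1_9 = 70, y1_9 = 18, x0_10 = 558, y0_10 = 452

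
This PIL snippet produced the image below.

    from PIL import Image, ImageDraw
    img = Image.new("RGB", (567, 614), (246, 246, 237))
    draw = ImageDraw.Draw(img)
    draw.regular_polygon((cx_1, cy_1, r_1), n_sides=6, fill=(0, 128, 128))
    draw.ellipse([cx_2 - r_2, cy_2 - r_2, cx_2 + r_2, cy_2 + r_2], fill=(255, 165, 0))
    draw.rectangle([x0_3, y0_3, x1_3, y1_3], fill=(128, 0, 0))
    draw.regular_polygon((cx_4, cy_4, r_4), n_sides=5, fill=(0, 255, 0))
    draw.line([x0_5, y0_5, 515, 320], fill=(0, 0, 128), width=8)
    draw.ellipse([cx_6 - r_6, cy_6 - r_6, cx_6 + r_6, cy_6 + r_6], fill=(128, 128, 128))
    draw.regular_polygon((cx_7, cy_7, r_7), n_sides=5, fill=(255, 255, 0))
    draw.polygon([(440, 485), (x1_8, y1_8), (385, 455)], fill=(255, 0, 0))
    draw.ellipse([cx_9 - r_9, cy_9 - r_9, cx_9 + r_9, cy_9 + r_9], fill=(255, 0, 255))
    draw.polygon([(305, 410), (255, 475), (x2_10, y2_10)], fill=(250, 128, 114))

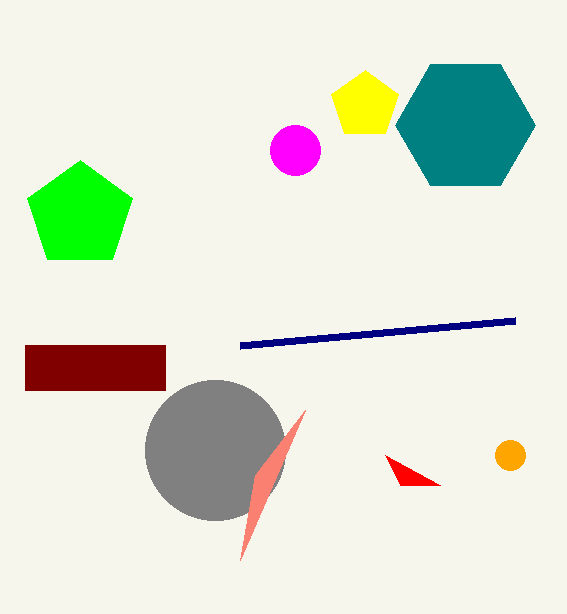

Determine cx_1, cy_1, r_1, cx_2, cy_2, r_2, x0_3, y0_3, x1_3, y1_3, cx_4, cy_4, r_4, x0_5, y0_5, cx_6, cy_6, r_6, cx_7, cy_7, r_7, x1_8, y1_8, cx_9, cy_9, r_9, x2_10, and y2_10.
cx_1 = 465; cy_1 = 125; r_1 = 70; cx_2 = 510; cy_2 = 455; r_2 = 15; x0_3 = 25; y0_3 = 345; x1_3 = 165; y1_3 = 390; cx_4 = 80; cy_4 = 215; r_4 = 55; x0_5 = 240; y0_5 = 345; cx_6 = 215; cy_6 = 450; r_6 = 70; cx_7 = 365; cy_7 = 105; r_7 = 35; x1_8 = 400; y1_8 = 485; cx_9 = 295; cy_9 = 150; r_9 = 25; x2_10 = 240; y2_10 = 560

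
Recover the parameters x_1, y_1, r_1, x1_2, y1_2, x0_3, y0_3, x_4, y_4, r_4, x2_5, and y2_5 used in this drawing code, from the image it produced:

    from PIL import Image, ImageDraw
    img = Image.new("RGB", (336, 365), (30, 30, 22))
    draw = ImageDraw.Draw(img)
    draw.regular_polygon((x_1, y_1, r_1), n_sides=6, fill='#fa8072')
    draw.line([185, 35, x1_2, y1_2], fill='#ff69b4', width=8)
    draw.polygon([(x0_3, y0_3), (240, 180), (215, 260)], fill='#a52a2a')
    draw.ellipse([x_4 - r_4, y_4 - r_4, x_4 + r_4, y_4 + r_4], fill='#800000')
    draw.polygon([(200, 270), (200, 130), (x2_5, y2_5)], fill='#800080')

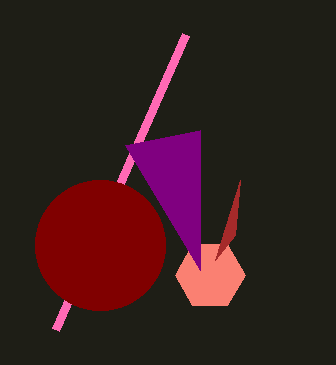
x_1 = 210; y_1 = 275; r_1 = 35; x1_2 = 55; y1_2 = 330; x0_3 = 235; y0_3 = 235; x_4 = 100; y_4 = 245; r_4 = 65; x2_5 = 125; y2_5 = 145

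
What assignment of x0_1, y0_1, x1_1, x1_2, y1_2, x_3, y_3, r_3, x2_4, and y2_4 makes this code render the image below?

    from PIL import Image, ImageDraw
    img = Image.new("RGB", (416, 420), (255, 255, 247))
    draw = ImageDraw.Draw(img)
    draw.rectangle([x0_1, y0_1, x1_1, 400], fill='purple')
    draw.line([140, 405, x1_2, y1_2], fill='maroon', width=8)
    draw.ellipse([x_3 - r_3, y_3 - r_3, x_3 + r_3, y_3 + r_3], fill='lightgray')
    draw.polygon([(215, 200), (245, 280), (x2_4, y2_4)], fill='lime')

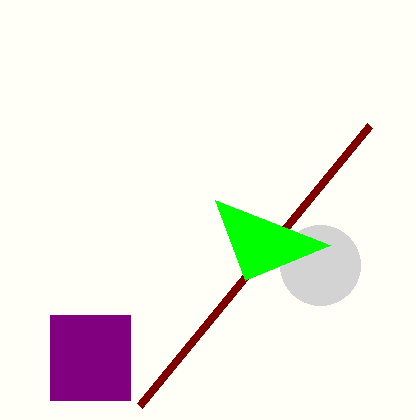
x0_1 = 50
y0_1 = 315
x1_1 = 130
x1_2 = 370
y1_2 = 125
x_3 = 320
y_3 = 265
r_3 = 40
x2_4 = 330
y2_4 = 245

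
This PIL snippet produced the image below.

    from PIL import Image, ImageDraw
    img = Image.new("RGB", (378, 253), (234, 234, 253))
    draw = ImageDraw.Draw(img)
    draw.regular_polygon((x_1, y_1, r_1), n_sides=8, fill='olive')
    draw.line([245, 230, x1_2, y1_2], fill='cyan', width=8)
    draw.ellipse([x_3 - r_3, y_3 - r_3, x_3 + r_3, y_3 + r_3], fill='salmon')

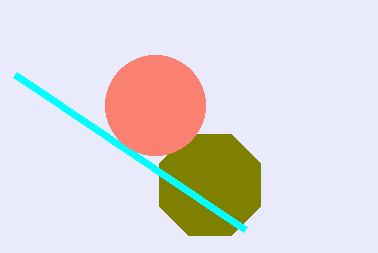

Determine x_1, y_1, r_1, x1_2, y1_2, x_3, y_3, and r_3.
x_1 = 210
y_1 = 185
r_1 = 55
x1_2 = 15
y1_2 = 75
x_3 = 155
y_3 = 105
r_3 = 50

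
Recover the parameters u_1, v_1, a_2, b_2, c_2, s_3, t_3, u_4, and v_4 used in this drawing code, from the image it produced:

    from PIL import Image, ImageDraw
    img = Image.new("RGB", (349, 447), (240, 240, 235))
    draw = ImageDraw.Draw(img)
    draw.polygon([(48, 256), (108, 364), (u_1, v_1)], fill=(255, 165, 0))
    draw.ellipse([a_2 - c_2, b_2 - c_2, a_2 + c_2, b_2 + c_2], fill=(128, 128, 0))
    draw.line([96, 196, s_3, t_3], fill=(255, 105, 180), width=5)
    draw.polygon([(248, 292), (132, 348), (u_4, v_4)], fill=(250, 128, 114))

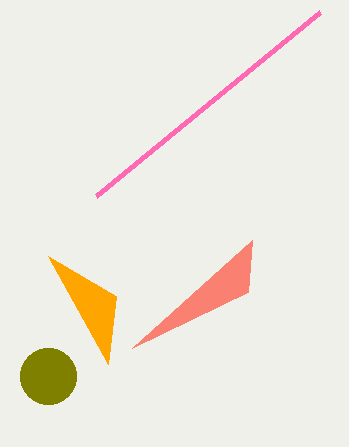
u_1 = 116; v_1 = 296; a_2 = 48; b_2 = 376; c_2 = 28; s_3 = 320; t_3 = 12; u_4 = 252; v_4 = 240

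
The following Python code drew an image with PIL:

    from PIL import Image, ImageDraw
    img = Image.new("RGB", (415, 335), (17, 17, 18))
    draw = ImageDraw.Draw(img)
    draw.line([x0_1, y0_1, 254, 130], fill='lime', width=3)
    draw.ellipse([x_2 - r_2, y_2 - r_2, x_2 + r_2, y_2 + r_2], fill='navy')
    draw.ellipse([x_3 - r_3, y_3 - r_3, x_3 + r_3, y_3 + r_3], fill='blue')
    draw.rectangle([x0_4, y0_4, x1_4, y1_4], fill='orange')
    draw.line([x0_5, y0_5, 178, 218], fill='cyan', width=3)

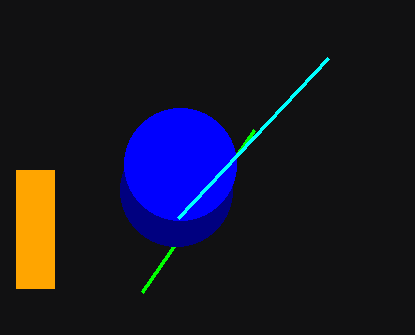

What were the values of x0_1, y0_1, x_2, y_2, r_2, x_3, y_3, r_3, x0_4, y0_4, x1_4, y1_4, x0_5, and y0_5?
x0_1 = 142, y0_1 = 292, x_2 = 176, y_2 = 190, r_2 = 56, x_3 = 180, y_3 = 164, r_3 = 56, x0_4 = 16, y0_4 = 170, x1_4 = 54, y1_4 = 288, x0_5 = 328, y0_5 = 58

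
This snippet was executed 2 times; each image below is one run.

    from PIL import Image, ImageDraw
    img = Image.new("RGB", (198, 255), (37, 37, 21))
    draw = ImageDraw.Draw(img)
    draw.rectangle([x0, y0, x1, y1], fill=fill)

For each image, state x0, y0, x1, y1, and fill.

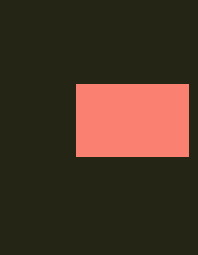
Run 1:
x0 = 76
y0 = 84
x1 = 188
y1 = 156
fill = 'salmon'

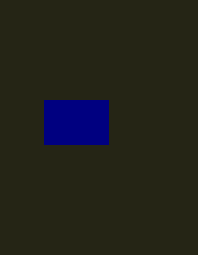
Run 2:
x0 = 44, y0 = 100, x1 = 108, y1 = 144, fill = 'navy'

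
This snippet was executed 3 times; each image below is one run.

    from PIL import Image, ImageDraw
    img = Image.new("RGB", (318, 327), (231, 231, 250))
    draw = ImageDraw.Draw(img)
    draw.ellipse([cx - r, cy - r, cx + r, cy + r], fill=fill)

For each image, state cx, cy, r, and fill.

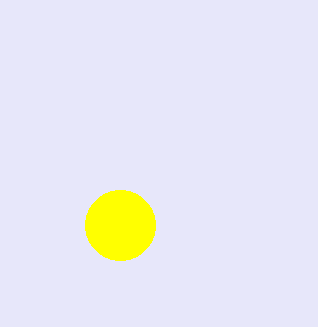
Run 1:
cx = 120; cy = 225; r = 35; fill = 'yellow'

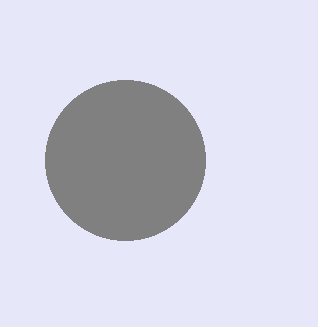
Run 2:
cx = 125; cy = 160; r = 80; fill = 'gray'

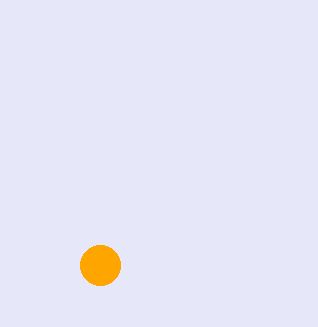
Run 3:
cx = 100; cy = 265; r = 20; fill = 'orange'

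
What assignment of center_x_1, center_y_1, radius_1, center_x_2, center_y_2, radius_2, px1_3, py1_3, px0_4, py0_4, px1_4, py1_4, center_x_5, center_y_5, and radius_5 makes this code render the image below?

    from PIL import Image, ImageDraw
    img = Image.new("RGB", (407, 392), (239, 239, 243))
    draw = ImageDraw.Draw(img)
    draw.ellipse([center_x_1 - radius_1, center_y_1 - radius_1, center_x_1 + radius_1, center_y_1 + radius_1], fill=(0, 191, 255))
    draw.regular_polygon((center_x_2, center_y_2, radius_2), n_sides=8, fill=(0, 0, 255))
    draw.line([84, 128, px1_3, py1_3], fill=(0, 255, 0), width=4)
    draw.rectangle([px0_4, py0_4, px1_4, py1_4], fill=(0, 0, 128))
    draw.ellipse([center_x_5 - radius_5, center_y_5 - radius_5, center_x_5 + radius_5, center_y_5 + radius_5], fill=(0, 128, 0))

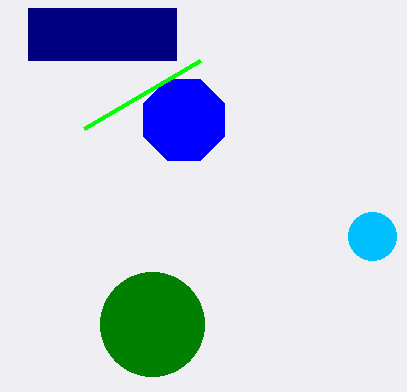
center_x_1 = 372
center_y_1 = 236
radius_1 = 24
center_x_2 = 184
center_y_2 = 120
radius_2 = 44
px1_3 = 200
py1_3 = 60
px0_4 = 28
py0_4 = 8
px1_4 = 176
py1_4 = 60
center_x_5 = 152
center_y_5 = 324
radius_5 = 52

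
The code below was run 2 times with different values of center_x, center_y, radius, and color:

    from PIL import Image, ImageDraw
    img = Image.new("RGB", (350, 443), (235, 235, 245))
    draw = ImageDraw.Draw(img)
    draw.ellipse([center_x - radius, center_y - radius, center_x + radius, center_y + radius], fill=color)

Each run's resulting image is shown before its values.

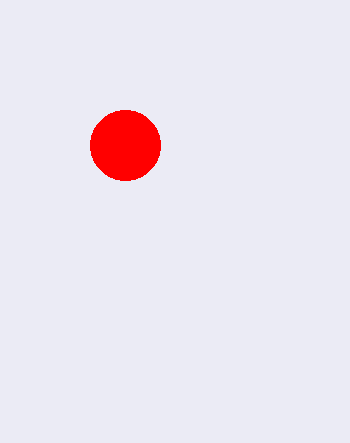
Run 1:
center_x = 125
center_y = 145
radius = 35
color = 'red'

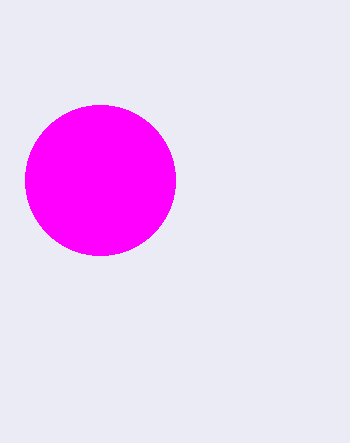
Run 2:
center_x = 100
center_y = 180
radius = 75
color = 'magenta'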